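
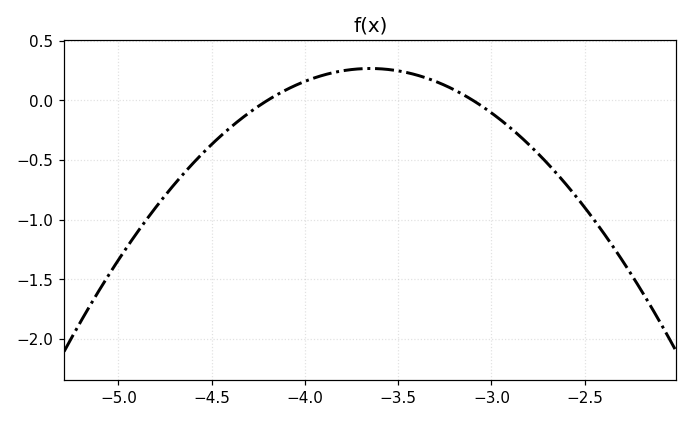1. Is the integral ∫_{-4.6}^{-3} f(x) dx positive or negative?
positive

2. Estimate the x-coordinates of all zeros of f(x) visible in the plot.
-4.2, -3.1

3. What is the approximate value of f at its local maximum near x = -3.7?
0.25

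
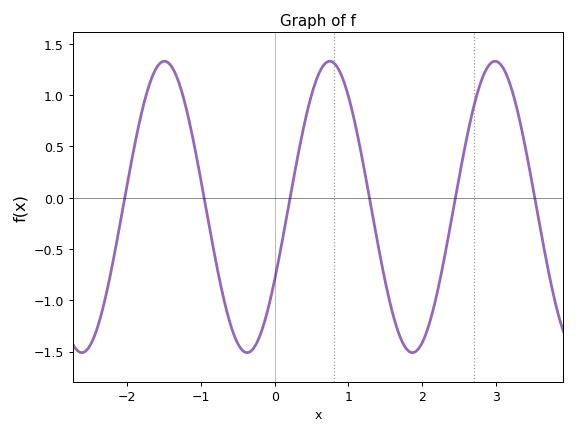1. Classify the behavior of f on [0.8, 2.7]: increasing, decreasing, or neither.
neither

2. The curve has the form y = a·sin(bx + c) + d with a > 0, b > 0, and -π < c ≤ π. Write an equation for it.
y = 1.42sin(2.8x - 0.52) - 0.09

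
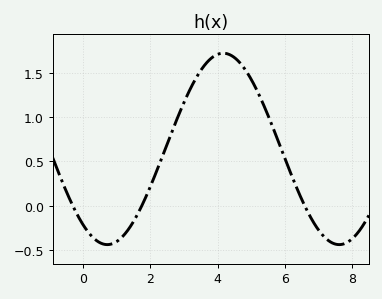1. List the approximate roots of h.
-0.314, 1.74, 6.59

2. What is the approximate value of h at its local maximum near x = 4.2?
1.72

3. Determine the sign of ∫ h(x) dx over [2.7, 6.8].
positive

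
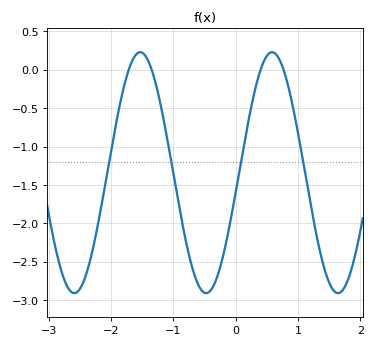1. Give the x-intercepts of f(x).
-1.7, -1.3, 0.4, 0.8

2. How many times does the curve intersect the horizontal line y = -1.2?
4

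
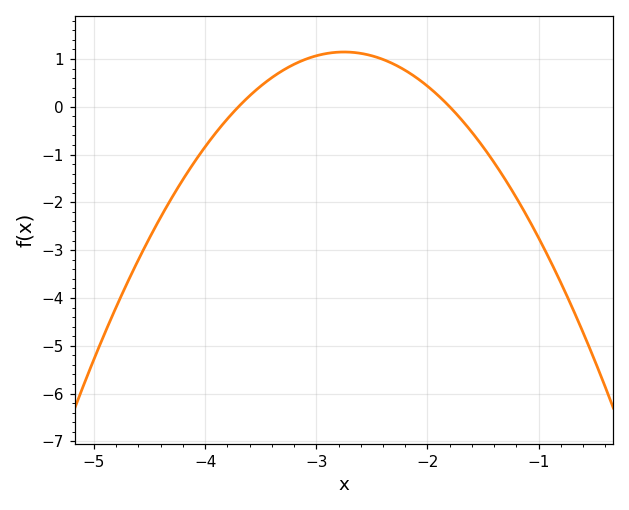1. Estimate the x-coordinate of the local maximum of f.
-2.8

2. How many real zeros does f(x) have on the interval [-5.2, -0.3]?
2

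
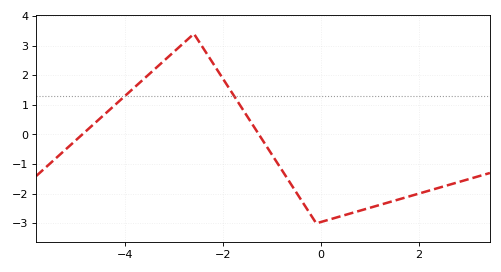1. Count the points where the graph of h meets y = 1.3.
2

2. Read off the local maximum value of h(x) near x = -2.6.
3.4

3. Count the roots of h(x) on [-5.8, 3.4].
2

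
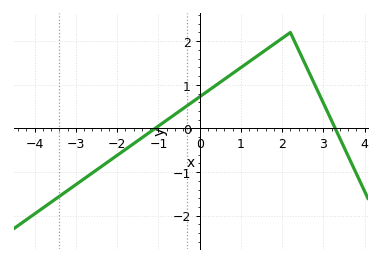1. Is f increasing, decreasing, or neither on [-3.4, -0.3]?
increasing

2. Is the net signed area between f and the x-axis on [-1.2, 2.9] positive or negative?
positive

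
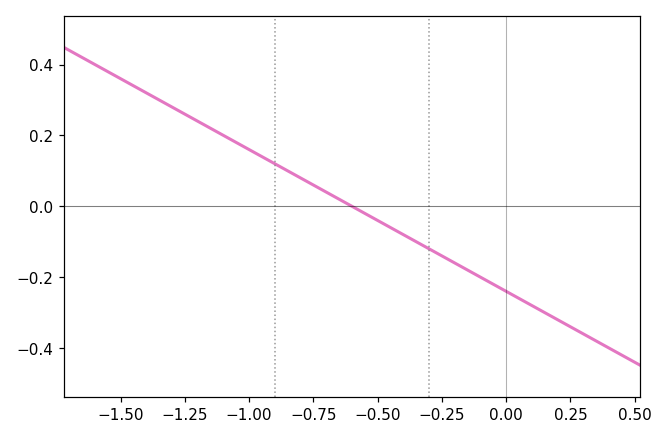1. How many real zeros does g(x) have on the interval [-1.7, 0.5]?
1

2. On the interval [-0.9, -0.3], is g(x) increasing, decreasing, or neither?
decreasing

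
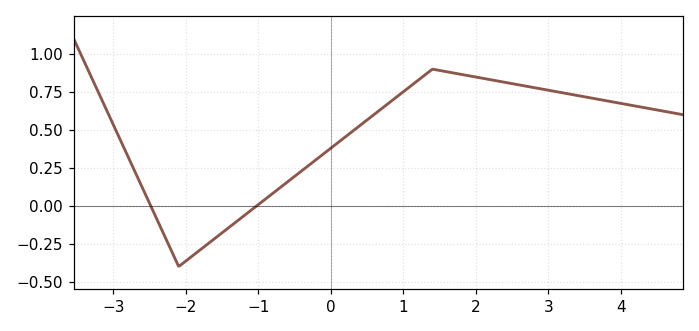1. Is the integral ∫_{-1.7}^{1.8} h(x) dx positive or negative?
positive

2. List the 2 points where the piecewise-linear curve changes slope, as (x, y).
(-2.1, -0.4); (1.4, 0.9)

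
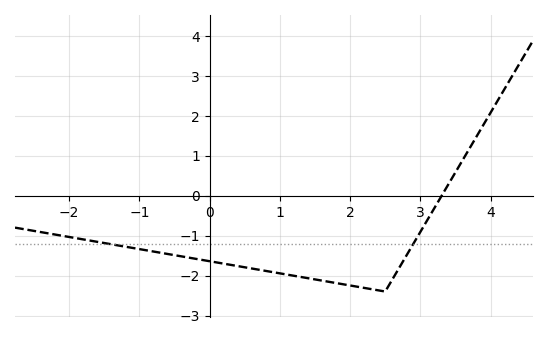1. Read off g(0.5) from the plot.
-1.8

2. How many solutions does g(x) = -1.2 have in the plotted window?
2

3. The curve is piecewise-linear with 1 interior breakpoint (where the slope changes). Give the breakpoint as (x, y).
(2.5, -2.4)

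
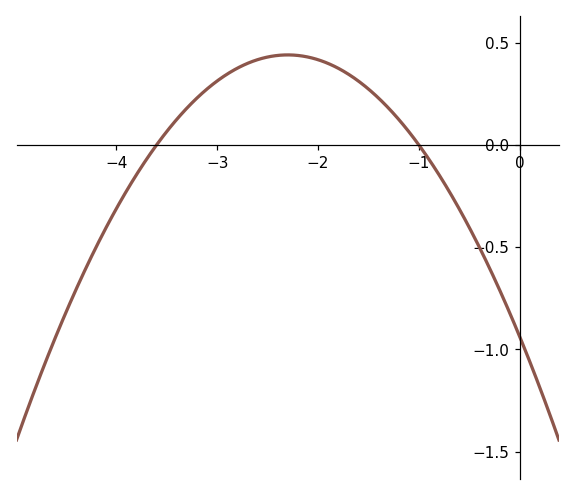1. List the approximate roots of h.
-3.6, -1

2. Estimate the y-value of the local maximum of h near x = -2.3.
0.45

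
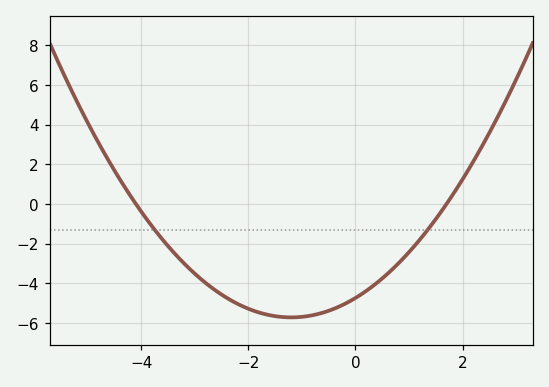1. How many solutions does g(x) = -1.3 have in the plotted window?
2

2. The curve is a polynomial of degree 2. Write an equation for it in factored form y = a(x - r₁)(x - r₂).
y = 0.68(x + 4.1)(x - 1.7)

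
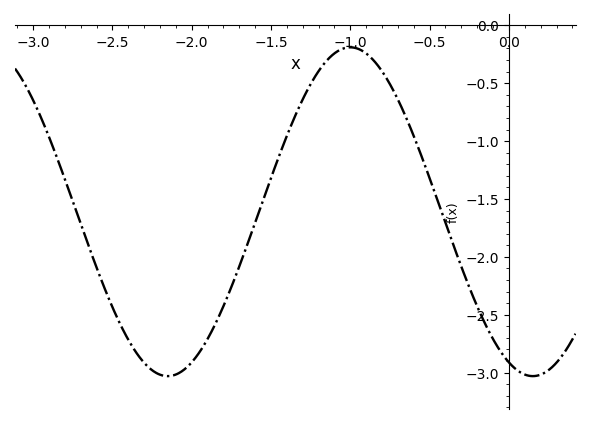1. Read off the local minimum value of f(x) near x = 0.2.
-3.03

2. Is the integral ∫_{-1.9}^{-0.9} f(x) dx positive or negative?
negative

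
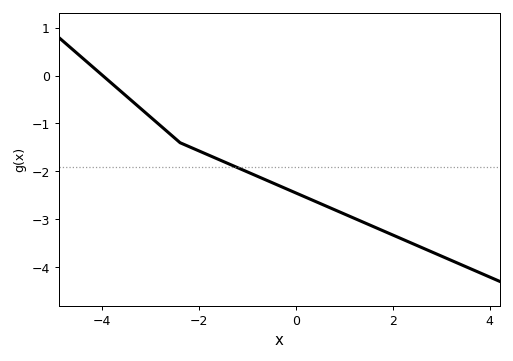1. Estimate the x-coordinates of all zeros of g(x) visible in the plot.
-3.99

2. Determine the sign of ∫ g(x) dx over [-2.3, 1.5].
negative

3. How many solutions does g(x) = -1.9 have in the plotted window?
1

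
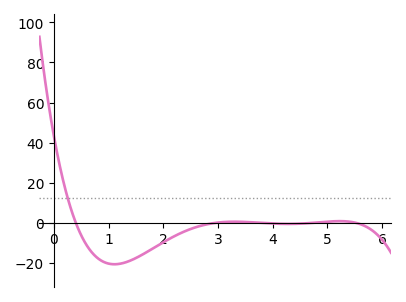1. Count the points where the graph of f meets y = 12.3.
1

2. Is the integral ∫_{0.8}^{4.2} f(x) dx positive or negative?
negative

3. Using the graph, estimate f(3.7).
0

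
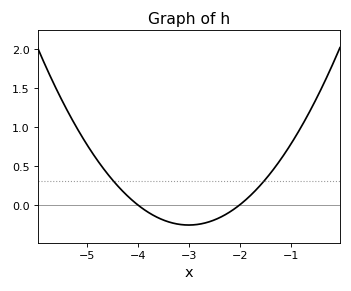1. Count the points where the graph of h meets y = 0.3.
2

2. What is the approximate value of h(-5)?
0.78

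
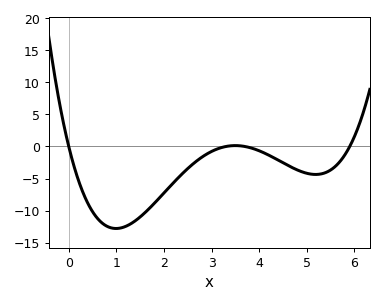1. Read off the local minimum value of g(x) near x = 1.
-13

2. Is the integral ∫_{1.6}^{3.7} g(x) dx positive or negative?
negative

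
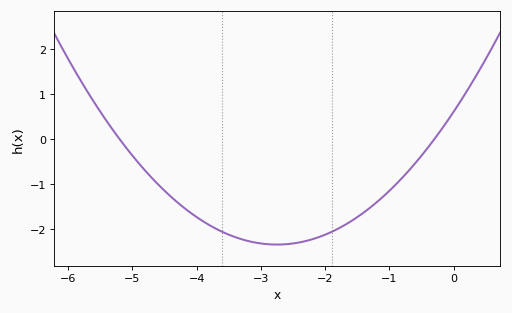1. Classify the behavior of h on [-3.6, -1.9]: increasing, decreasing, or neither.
neither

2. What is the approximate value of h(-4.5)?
-1.1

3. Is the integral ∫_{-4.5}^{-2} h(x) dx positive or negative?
negative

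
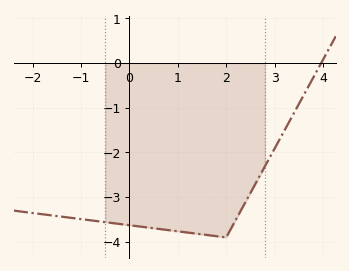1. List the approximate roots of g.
4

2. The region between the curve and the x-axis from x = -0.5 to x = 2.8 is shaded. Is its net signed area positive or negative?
negative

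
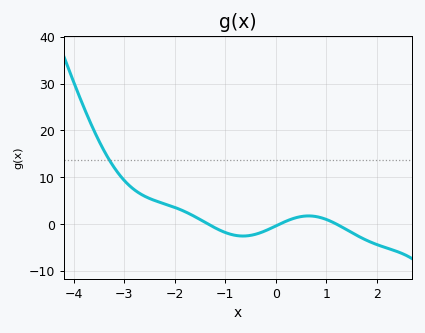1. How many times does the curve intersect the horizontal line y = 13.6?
1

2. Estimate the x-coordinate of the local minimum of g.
-0.65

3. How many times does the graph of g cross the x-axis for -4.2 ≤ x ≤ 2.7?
3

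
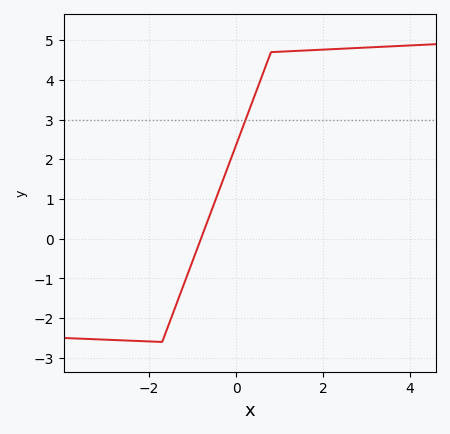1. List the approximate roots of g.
-0.81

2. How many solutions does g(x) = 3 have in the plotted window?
1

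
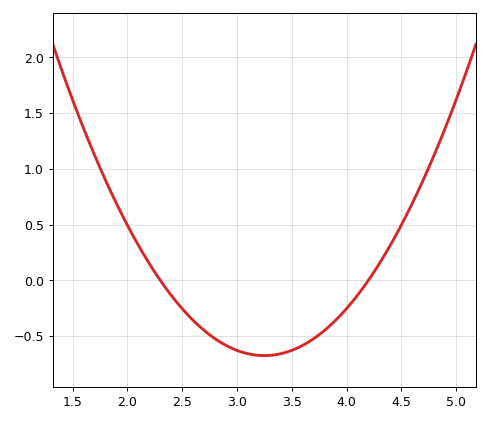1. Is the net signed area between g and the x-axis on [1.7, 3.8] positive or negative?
negative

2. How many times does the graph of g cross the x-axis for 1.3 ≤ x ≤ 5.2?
2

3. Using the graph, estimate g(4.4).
0.3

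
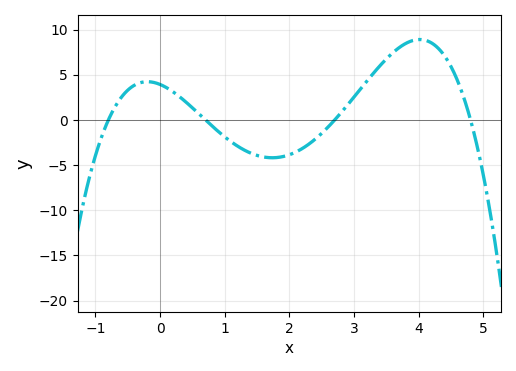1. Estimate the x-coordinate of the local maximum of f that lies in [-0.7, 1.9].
-0.2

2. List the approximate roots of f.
-0.8, 0.7, 2.7, 4.8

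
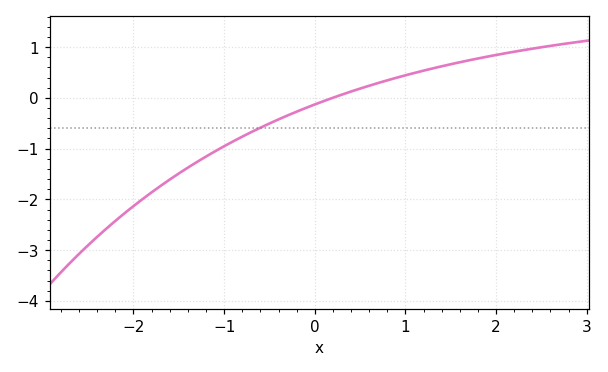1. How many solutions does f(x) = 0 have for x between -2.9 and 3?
1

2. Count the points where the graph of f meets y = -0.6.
1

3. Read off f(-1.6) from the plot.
-1.6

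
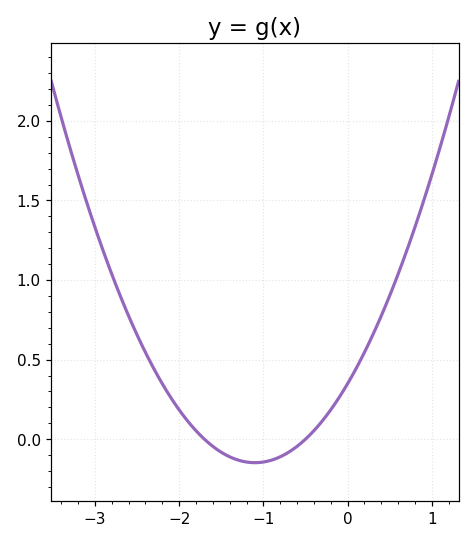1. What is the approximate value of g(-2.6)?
0.75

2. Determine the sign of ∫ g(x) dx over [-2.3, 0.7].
positive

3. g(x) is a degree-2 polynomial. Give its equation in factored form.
y = 0.41(x + 1.7)(x + 0.5)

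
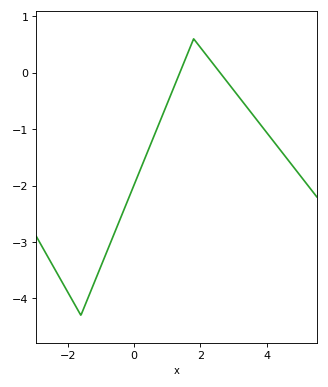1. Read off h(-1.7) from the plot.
-4.2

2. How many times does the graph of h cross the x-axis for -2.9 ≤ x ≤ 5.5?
2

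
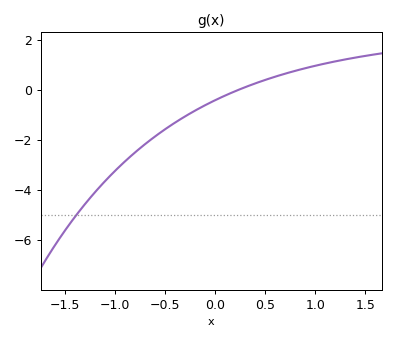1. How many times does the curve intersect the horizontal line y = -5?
1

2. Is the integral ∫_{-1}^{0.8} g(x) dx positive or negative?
negative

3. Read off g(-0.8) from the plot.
-2.51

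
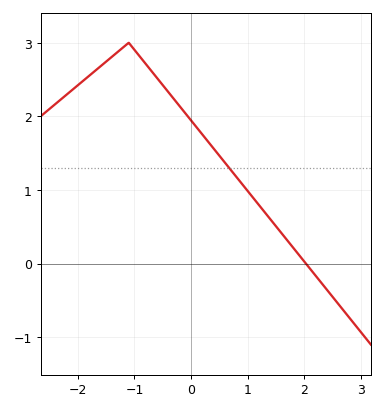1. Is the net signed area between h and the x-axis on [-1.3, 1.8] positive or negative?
positive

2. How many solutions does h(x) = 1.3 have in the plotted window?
1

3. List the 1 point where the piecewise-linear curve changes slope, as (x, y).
(-1.1, 3)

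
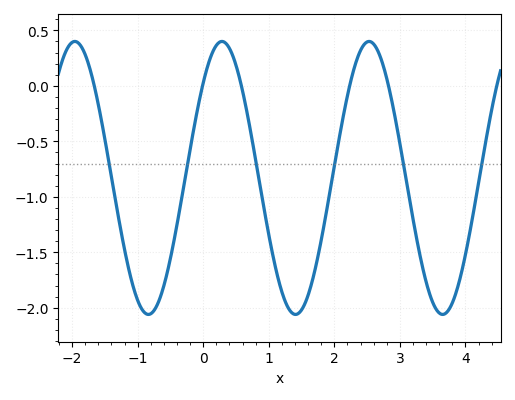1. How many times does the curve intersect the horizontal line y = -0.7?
6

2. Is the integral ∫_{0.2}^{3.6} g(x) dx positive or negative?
negative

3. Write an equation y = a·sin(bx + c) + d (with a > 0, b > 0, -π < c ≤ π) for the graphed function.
y = 1.23sin(2.8x + 0.772) - 0.83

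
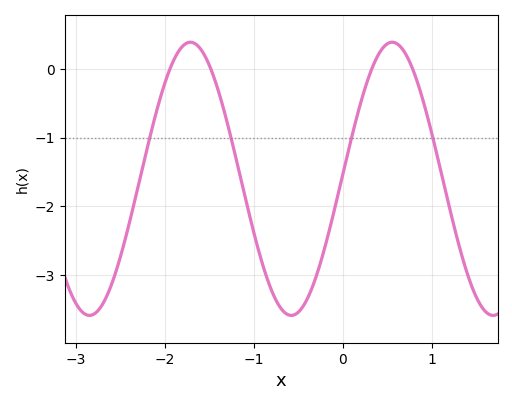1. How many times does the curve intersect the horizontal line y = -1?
4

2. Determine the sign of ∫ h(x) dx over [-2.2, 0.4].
negative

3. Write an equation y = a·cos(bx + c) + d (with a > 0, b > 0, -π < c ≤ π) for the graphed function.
y = 1.99cos(2.8x - 1.5) - 1.6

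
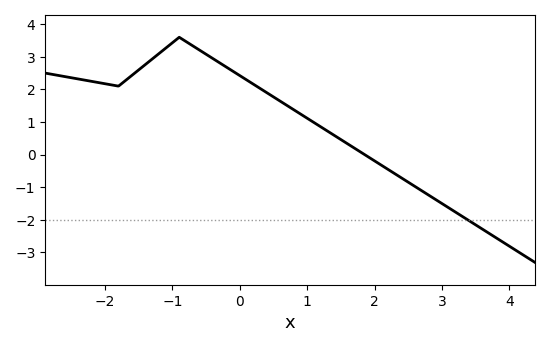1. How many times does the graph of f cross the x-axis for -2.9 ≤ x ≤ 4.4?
1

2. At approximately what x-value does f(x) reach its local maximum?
-0.9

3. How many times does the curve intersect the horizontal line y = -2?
1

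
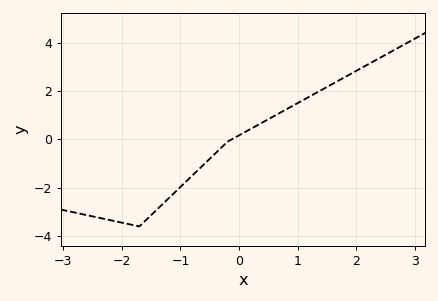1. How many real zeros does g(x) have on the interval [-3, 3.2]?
1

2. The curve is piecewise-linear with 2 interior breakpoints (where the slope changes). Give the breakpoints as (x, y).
(-1.7, -3.6); (-0.2, -0.1)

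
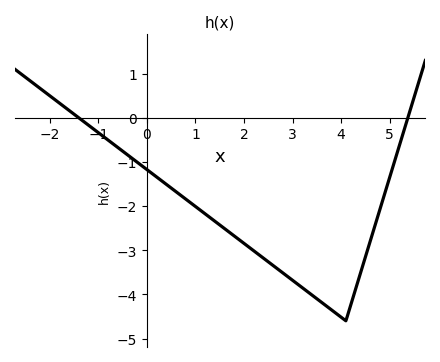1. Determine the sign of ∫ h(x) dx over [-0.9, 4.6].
negative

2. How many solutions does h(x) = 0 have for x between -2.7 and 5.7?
2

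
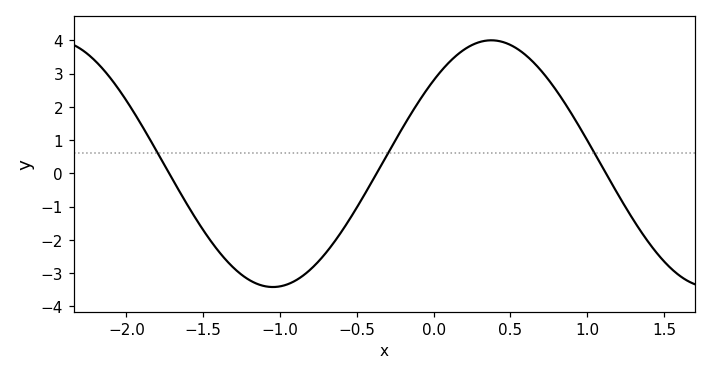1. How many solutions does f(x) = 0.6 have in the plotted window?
3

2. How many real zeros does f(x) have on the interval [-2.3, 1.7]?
3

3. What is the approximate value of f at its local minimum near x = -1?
-3.42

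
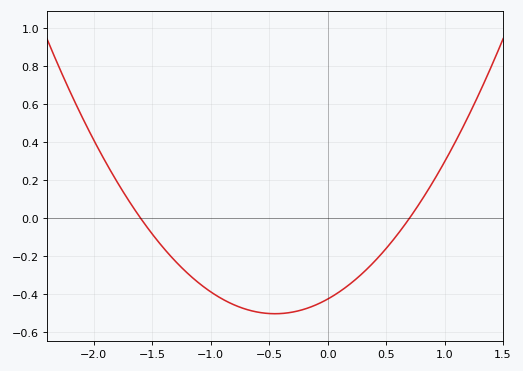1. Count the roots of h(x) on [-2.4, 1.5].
2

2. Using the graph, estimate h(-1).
-0.388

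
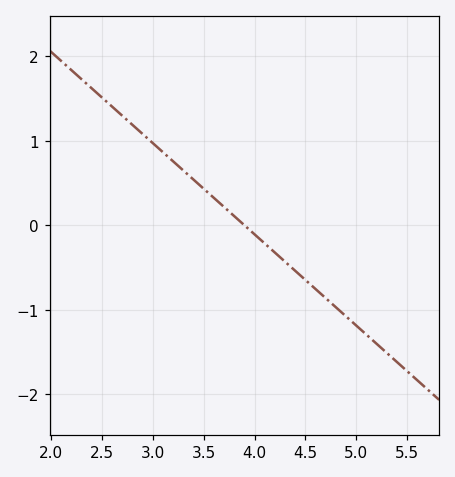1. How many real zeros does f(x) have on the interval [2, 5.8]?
1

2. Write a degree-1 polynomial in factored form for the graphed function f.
y = -1.08(x - 3.9)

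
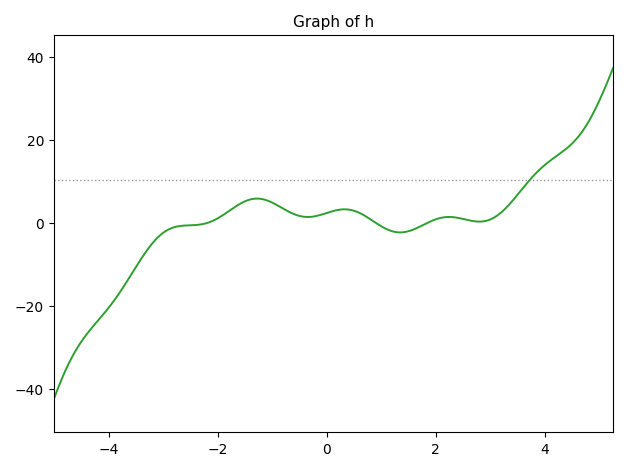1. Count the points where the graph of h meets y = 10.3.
1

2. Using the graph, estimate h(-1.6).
4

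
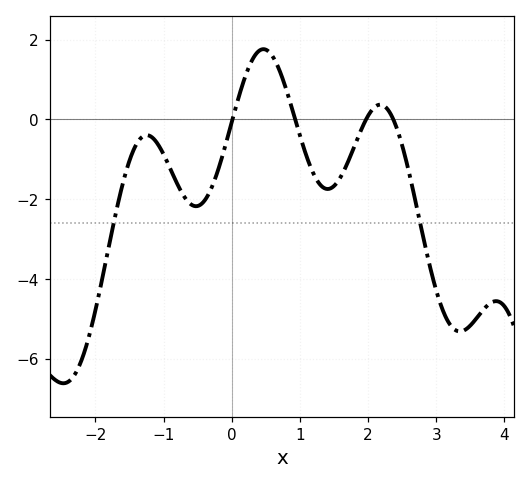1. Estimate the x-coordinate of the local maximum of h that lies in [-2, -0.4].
-1.25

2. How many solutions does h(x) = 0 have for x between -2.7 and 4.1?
4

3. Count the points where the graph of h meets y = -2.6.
2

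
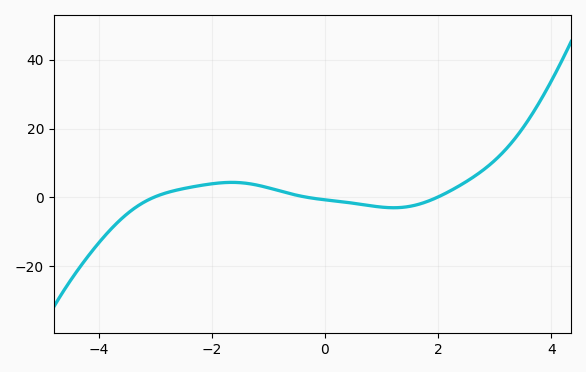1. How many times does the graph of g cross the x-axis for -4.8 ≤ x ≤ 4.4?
3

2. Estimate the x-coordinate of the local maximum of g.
-1.6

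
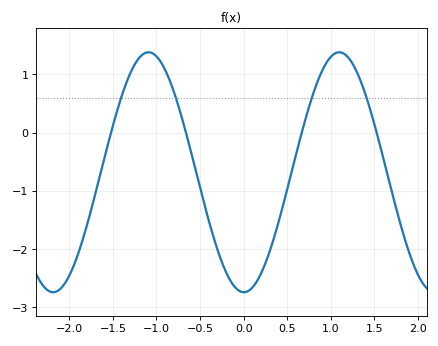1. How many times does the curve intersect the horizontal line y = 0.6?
4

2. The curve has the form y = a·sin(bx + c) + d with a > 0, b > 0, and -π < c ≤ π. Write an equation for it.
y = 2.06sin(2.9x - 1.6) - 0.68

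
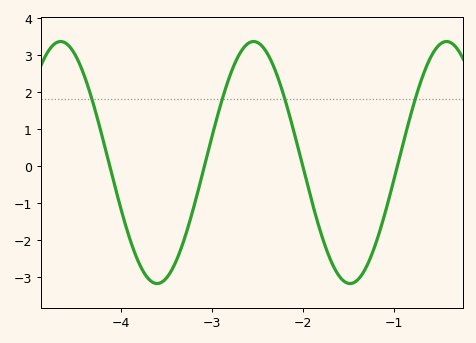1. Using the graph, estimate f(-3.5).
-3.03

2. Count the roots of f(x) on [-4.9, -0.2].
4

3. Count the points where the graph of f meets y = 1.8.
4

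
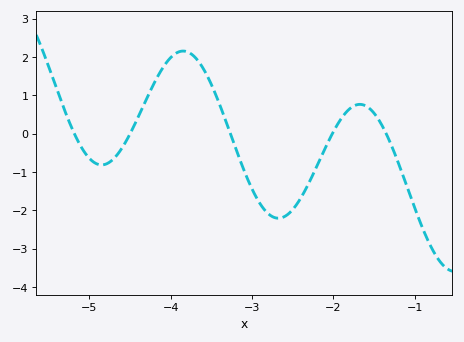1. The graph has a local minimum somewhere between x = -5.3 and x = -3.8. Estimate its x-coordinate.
-4.8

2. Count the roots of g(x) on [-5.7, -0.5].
5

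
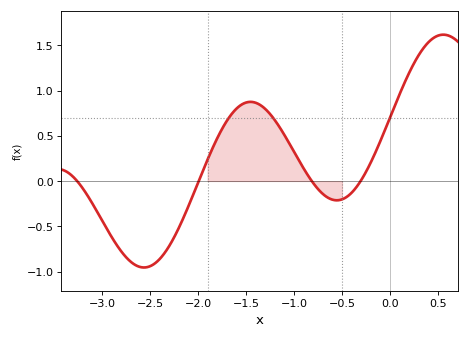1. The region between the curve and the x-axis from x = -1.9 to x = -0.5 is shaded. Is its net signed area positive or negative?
positive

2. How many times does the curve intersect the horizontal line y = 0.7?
3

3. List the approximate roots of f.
-3.26, -1.99, -0.815, -0.307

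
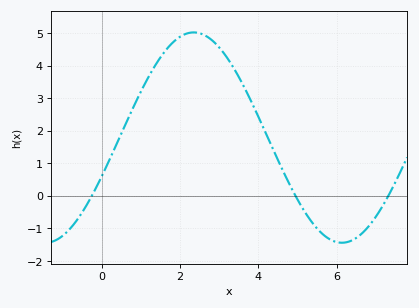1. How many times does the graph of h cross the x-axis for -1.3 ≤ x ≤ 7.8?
3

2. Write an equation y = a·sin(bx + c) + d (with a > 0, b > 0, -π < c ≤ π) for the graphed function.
y = 3.23sin(0.83x - 0.382) + 1.79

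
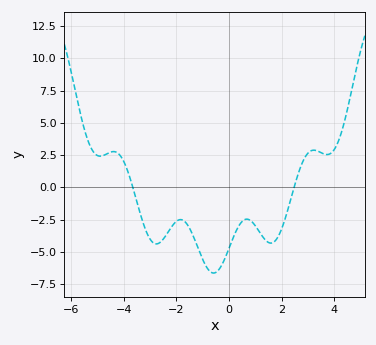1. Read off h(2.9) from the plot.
2.5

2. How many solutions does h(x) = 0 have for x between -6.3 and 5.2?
2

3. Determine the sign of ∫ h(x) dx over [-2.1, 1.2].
negative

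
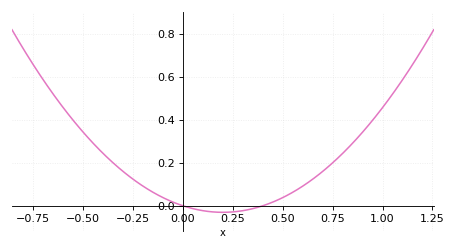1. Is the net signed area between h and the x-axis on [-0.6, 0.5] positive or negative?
positive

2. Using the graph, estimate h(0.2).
-0.03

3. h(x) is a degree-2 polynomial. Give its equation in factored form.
y = 0.76(x - 0)(x - 0.4)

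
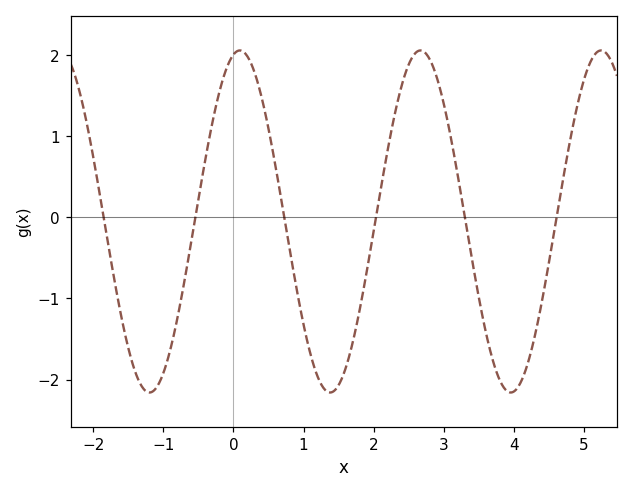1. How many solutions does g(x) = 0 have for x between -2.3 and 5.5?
6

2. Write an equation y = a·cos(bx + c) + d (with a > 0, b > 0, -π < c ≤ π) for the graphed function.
y = 2.11cos(2.44x - 0.222) - 0.05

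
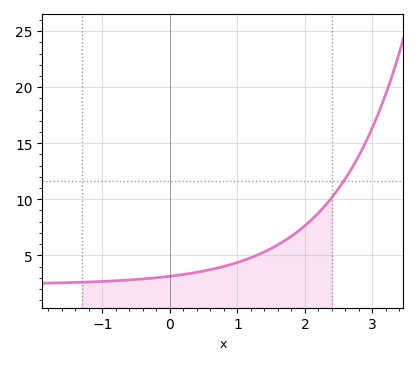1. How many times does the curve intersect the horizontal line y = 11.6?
1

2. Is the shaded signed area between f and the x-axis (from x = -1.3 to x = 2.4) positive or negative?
positive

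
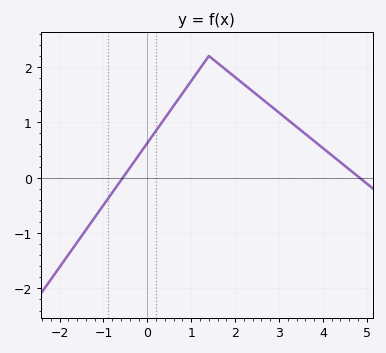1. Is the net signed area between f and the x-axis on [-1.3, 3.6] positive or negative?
positive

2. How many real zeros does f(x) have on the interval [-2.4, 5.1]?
2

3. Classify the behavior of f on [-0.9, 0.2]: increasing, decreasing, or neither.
increasing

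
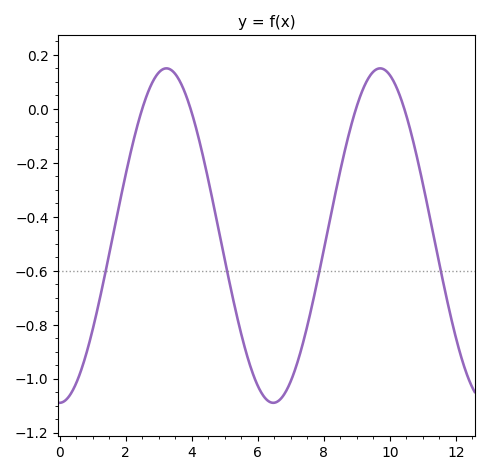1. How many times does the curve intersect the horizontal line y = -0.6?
4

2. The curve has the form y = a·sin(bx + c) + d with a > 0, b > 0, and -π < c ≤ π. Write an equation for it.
y = 0.62sin(0.97x - 1.56) - 0.47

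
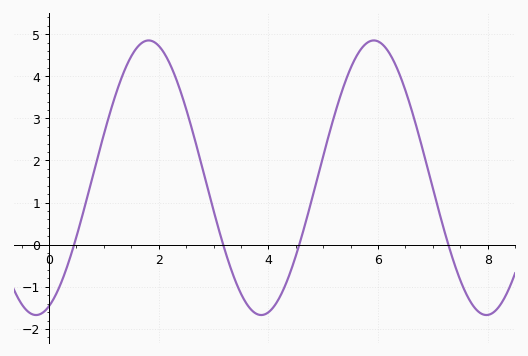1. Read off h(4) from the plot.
-1.61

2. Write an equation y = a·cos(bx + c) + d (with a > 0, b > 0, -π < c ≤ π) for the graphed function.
y = 3.26cos(1.53x - 2.78) + 1.59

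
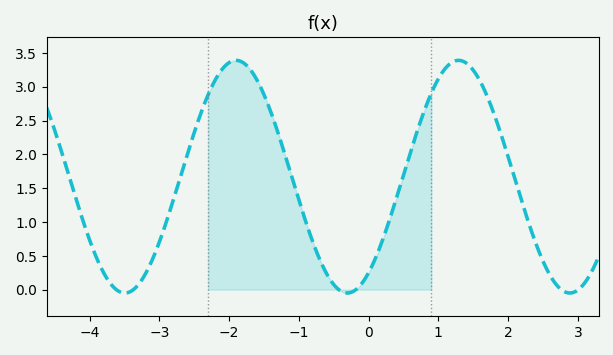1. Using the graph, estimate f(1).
3.1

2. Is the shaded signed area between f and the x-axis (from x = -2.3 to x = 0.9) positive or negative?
positive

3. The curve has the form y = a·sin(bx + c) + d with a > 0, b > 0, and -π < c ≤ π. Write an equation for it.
y = 1.72sin(2x - 0.97) + 1.67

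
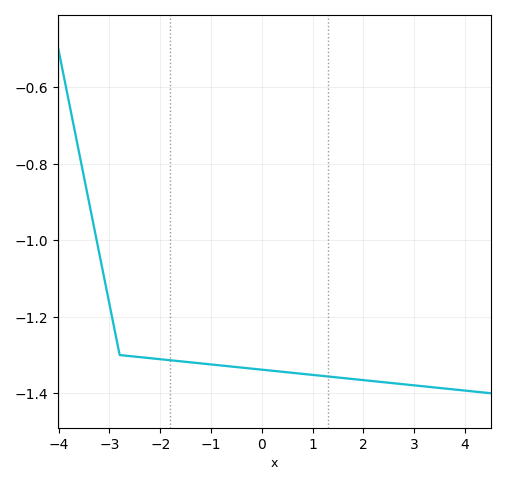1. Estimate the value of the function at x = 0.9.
-1.36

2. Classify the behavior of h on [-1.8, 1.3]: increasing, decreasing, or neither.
decreasing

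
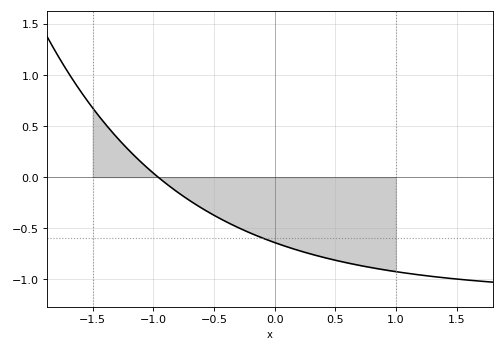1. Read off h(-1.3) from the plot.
0.388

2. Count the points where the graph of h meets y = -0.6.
1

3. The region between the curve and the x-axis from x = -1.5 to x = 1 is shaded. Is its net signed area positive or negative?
negative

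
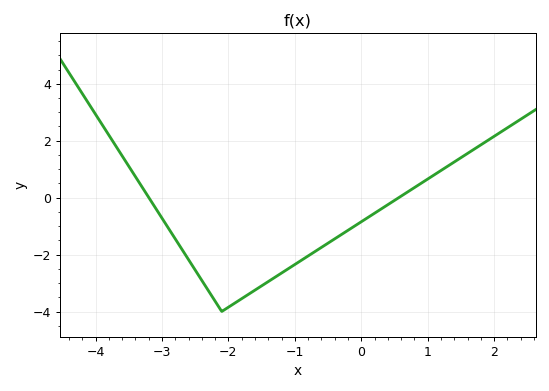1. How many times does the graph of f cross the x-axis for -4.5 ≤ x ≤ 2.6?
2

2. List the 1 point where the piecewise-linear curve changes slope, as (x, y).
(-2.1, -4)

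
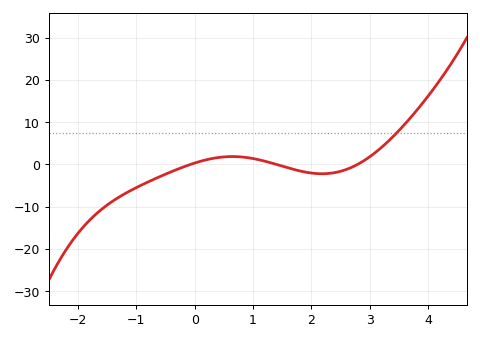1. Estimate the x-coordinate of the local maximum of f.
0.6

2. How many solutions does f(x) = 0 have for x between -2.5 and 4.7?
3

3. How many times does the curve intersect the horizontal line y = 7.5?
1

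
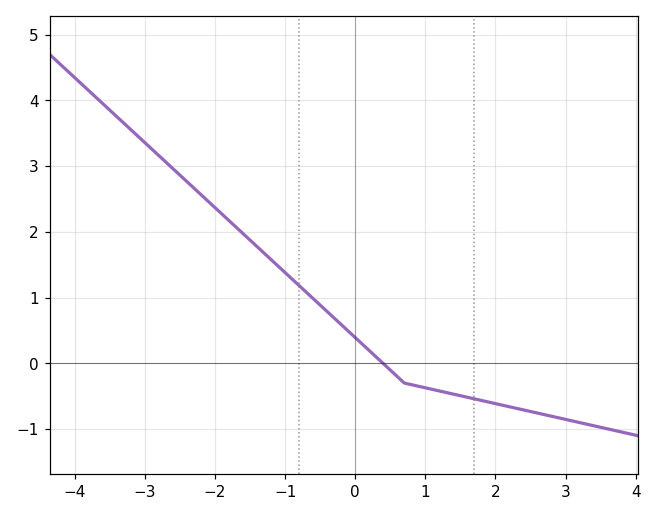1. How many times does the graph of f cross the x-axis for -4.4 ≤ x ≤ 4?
1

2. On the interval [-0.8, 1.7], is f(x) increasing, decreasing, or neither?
decreasing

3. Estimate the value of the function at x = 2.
-0.612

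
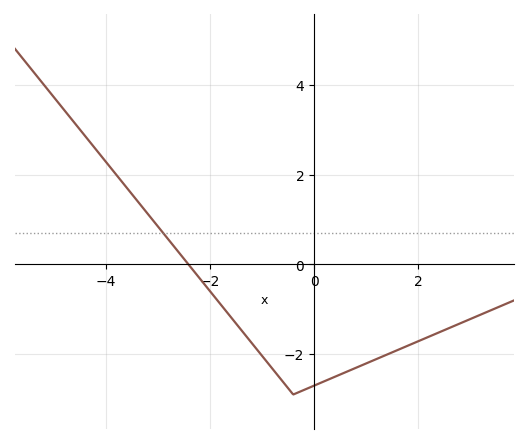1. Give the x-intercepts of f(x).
-2.4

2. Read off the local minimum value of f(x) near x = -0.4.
-2.8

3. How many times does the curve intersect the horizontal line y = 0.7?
1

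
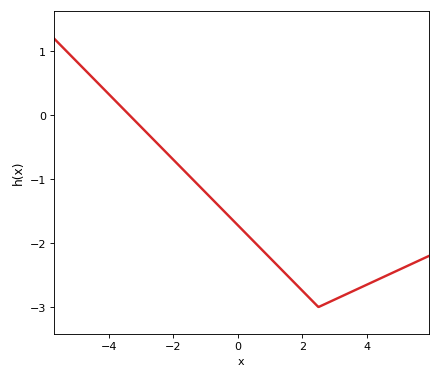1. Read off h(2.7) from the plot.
-3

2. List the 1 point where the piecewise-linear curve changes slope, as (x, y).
(2.5, -3)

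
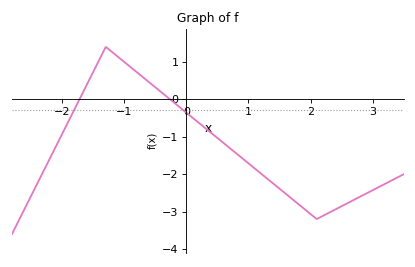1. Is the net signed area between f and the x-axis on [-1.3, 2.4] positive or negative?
negative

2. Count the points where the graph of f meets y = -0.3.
2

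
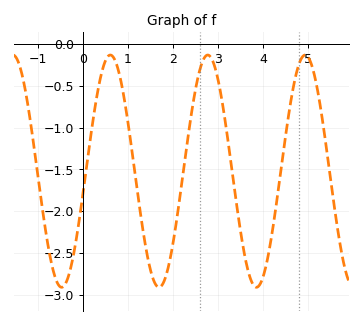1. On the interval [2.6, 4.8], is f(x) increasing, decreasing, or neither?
neither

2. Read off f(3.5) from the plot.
-2.25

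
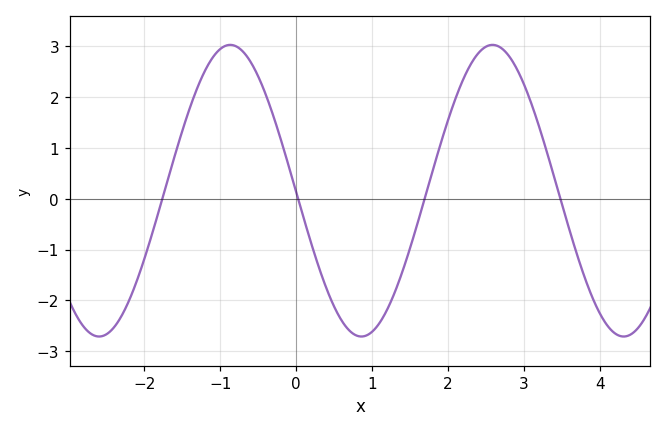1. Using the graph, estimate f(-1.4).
1.79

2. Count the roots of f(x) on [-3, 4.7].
4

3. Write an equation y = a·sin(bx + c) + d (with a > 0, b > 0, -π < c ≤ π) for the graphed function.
y = 2.87sin(1.82x - 3.13) + 0.16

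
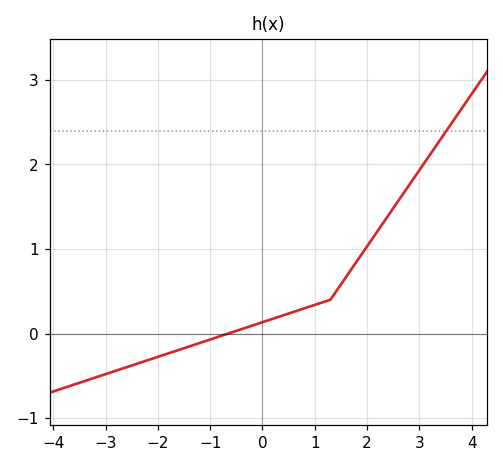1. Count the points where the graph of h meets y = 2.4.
1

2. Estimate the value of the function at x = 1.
0.3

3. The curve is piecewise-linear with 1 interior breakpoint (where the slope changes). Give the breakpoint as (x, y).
(1.3, 0.4)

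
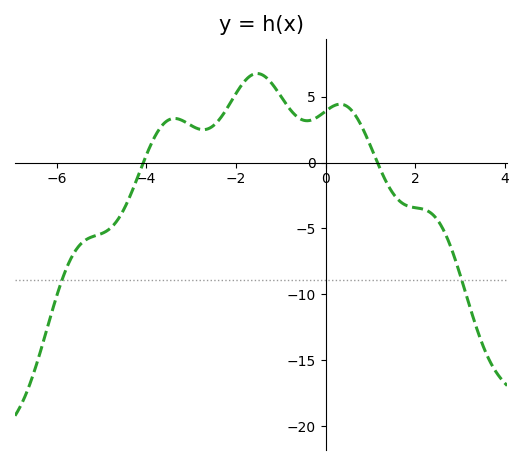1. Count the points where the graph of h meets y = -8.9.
2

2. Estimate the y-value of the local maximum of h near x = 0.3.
4.5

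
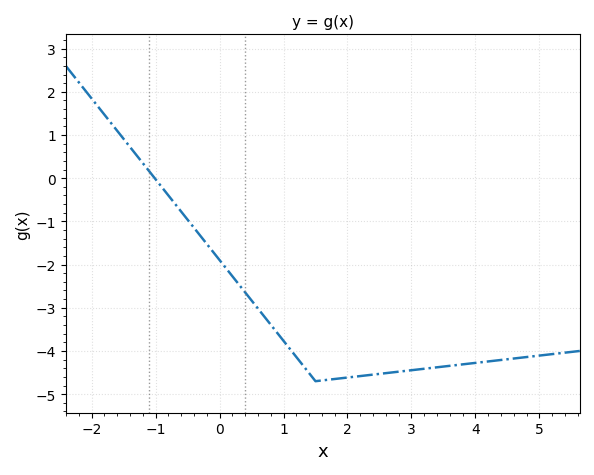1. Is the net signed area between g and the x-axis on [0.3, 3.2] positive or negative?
negative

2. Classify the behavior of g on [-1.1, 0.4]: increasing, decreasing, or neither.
decreasing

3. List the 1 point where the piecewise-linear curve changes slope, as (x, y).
(1.5, -4.7)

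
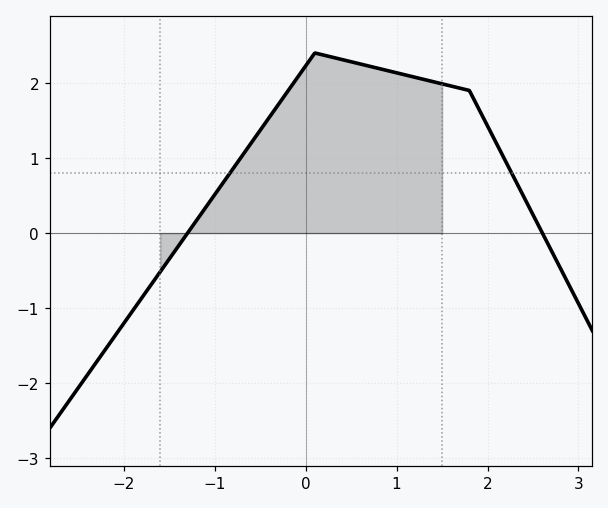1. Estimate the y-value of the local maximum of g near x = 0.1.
2.4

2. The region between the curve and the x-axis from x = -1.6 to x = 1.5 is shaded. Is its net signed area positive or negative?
positive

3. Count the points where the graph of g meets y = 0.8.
2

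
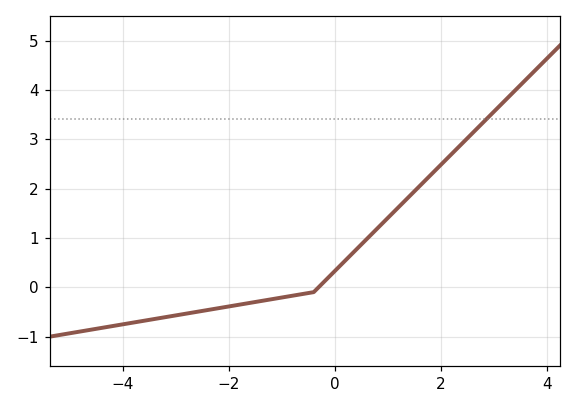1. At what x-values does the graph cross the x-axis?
-0.307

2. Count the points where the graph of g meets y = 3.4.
1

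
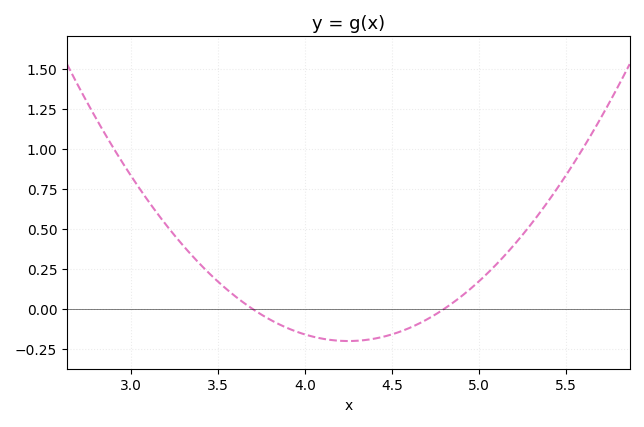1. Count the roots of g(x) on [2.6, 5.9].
2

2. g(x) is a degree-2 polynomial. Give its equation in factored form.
y = 0.66(x - 3.7)(x - 4.8)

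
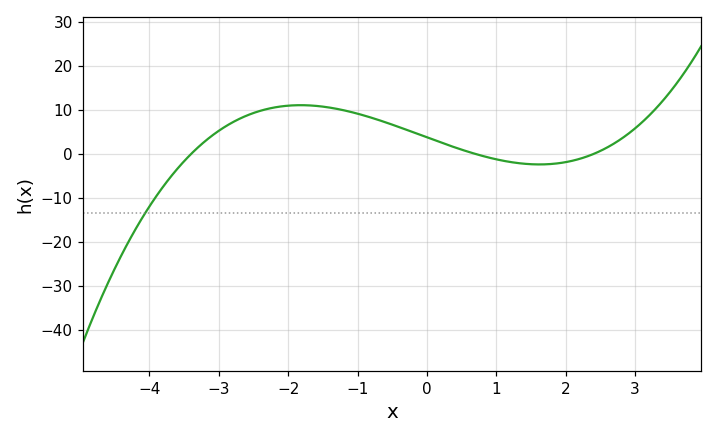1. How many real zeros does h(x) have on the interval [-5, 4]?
3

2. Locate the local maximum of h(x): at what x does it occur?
-1.82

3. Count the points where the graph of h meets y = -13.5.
1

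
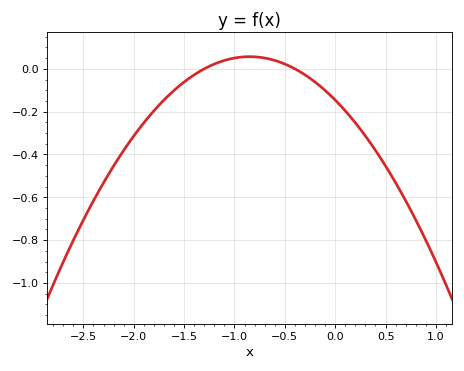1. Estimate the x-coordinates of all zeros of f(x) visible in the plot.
-1.3, -0.4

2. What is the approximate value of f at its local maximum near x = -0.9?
0.057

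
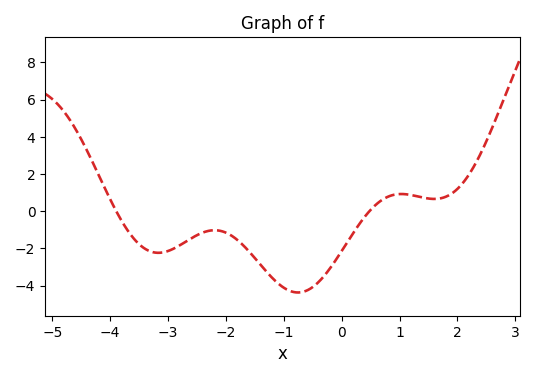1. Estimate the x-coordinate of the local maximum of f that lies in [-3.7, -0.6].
-2.2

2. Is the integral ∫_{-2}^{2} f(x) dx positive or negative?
negative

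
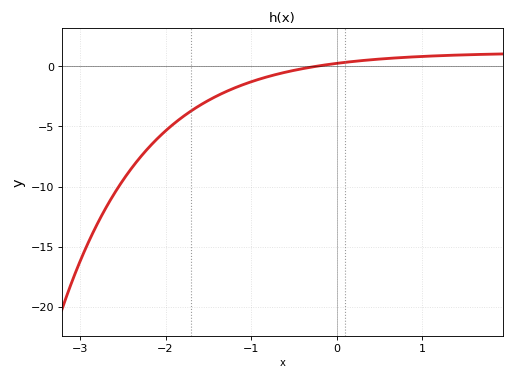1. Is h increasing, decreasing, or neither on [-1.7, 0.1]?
increasing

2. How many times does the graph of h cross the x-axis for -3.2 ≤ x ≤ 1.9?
1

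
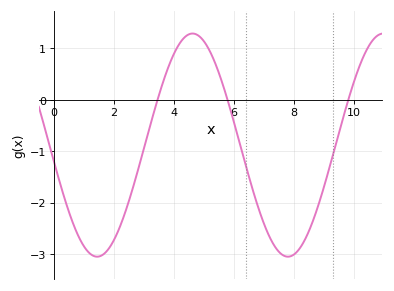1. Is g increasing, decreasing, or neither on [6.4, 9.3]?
neither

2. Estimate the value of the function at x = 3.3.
-0.309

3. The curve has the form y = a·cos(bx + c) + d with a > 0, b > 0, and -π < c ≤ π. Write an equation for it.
y = 2.17cos(0.99x + 1.71) - 0.88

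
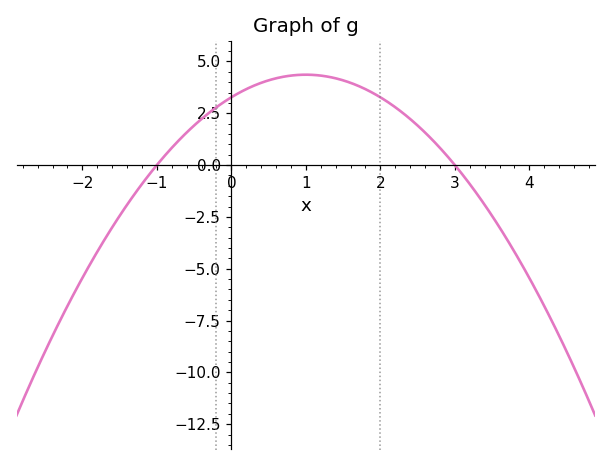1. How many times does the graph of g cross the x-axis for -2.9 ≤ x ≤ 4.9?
2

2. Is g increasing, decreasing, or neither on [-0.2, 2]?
neither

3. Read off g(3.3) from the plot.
-1.41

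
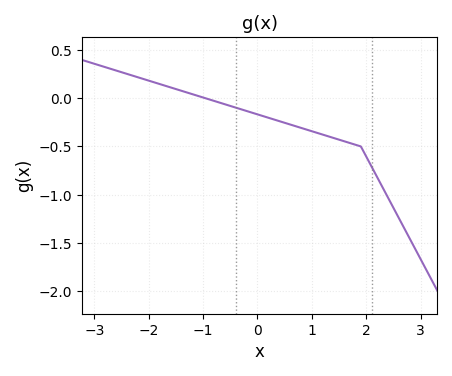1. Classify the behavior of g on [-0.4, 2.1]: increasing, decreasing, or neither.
decreasing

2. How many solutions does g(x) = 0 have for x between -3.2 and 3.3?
1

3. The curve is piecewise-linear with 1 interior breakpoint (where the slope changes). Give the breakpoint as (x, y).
(1.9, -0.5)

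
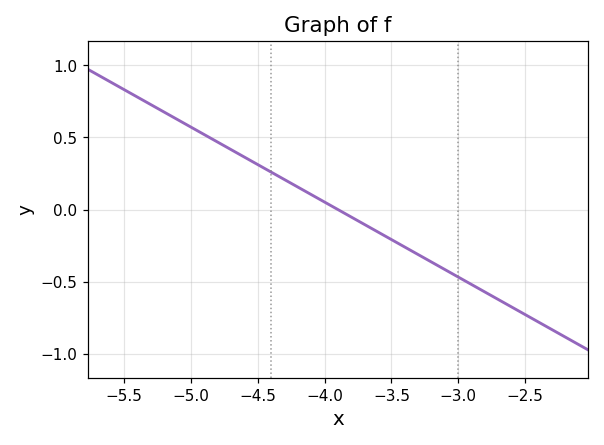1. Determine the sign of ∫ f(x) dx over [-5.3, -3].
positive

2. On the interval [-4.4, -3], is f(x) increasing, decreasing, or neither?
decreasing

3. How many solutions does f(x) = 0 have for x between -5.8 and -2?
1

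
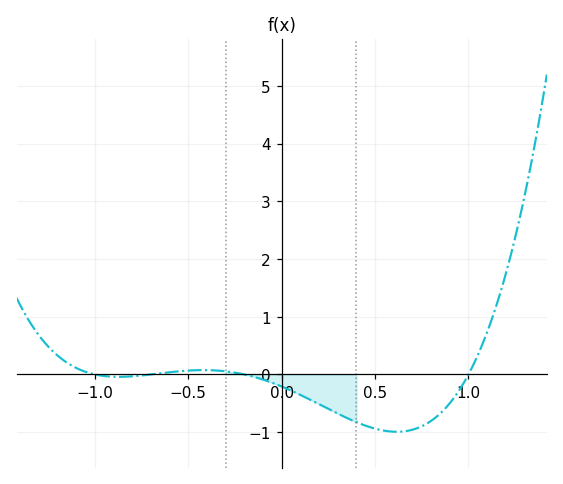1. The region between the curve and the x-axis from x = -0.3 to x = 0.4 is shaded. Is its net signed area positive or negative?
negative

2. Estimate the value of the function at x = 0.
-0.2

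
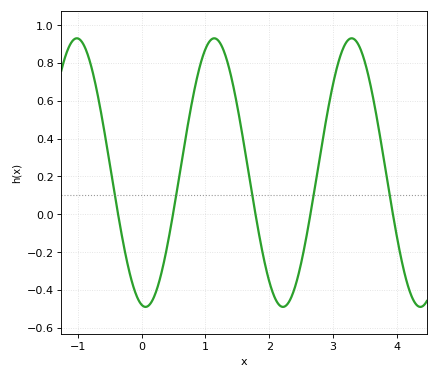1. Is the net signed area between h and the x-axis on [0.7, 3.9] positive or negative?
positive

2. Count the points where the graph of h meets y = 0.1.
5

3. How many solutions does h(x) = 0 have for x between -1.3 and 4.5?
5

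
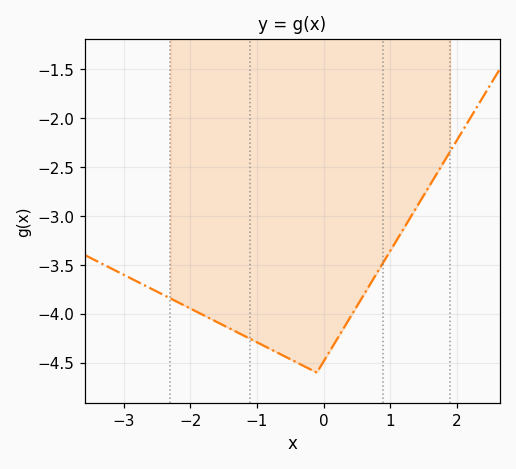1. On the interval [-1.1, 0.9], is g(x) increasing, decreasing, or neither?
neither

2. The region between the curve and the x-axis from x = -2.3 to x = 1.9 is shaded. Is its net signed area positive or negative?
negative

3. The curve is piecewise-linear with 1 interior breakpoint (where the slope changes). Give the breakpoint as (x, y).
(-0.1, -4.6)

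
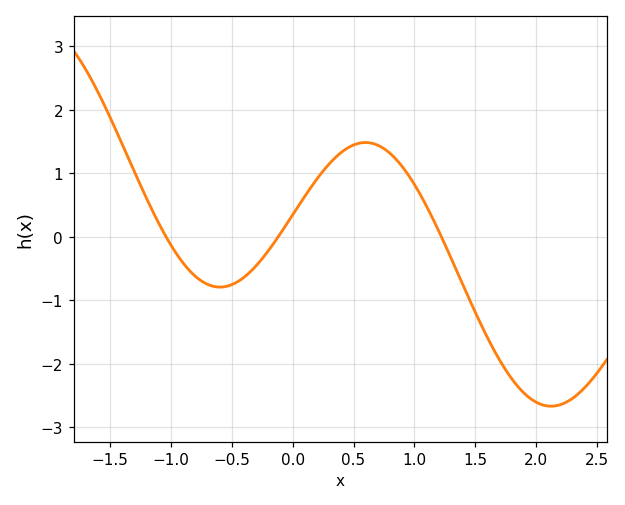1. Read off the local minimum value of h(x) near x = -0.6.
-0.794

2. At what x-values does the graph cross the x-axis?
-1.04, -0.118, 1.22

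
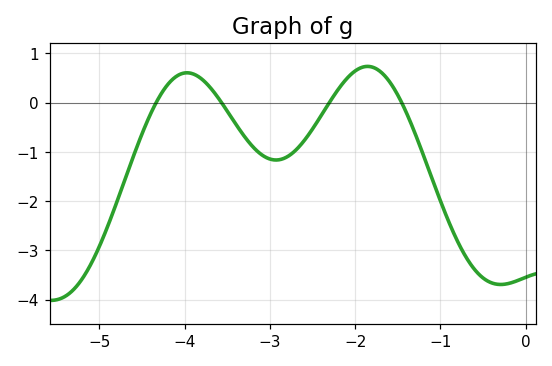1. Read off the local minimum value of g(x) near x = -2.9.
-1.16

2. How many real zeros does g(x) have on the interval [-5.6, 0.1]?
4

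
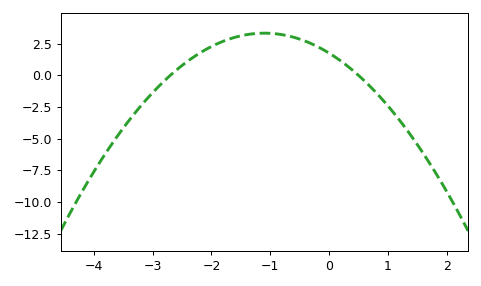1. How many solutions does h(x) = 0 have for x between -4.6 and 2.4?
2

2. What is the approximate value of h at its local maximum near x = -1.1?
3.4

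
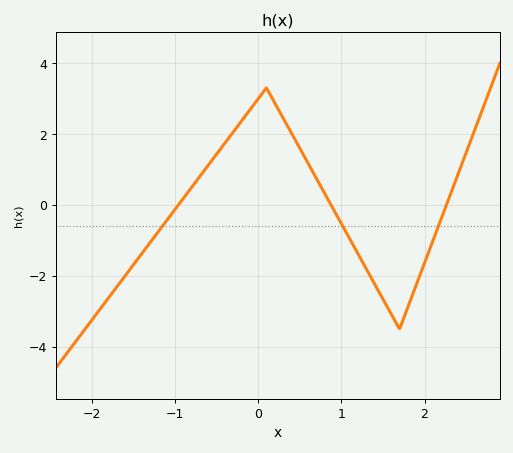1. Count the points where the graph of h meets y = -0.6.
3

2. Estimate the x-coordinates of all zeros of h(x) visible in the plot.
-0.959, 0.876, 2.26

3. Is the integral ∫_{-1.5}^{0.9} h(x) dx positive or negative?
positive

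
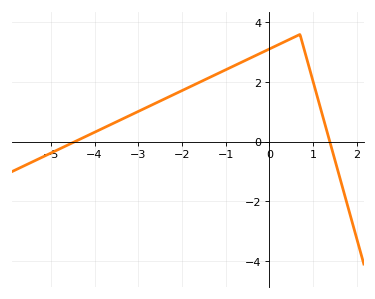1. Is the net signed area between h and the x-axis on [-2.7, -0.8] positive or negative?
positive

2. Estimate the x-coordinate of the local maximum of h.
0.699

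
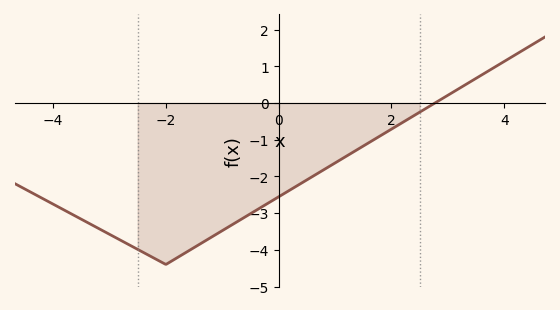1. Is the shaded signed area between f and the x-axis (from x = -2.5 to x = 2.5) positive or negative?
negative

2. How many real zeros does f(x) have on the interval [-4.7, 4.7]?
1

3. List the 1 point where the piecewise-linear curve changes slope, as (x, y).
(-2, -4.4)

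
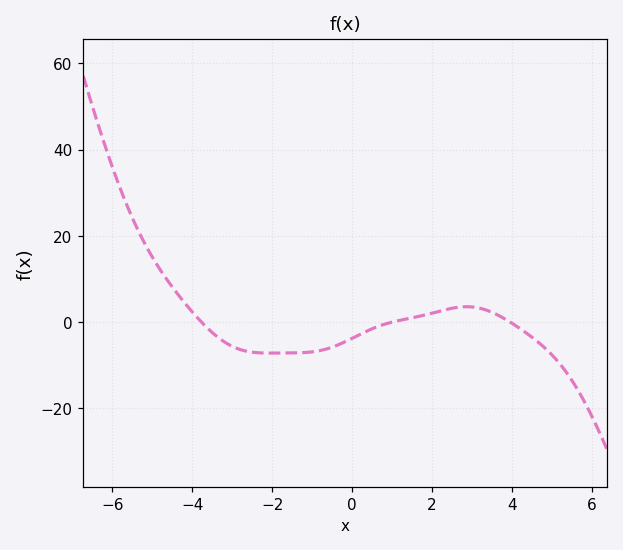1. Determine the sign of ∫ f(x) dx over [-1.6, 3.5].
negative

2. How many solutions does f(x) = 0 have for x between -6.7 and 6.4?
3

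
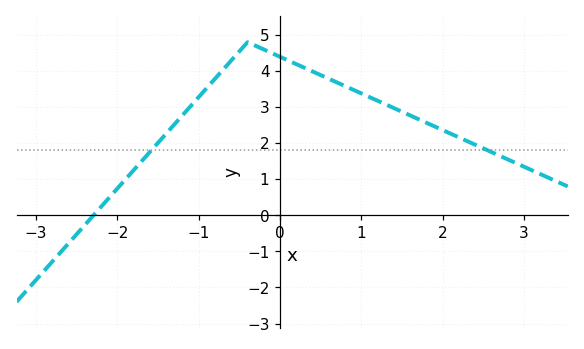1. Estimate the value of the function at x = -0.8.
3.79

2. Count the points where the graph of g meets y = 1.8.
2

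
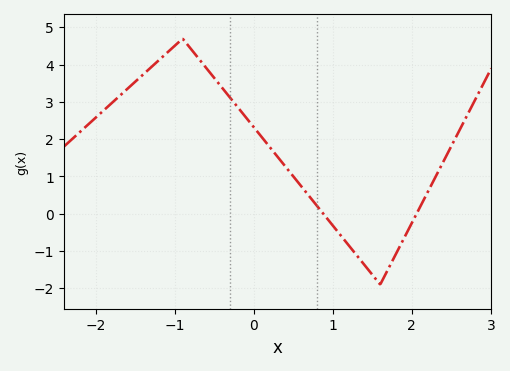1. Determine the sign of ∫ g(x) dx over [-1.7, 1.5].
positive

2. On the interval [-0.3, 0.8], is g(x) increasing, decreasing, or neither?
decreasing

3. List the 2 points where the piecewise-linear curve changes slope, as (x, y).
(-0.9, 4.7); (1.6, -1.9)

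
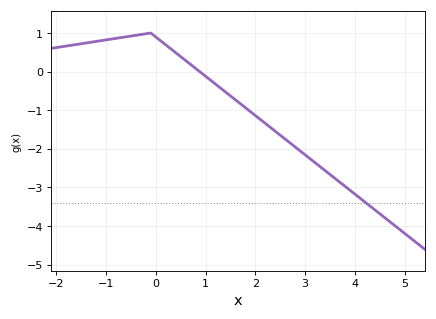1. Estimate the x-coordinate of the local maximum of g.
-0.1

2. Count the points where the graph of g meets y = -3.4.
1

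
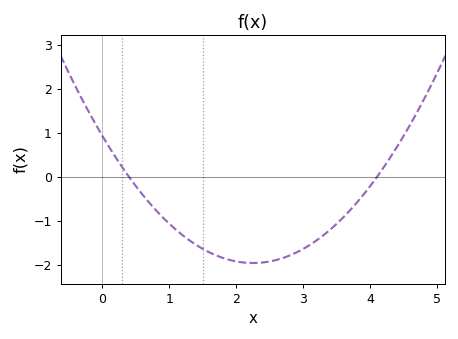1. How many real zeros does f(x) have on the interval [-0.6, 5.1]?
2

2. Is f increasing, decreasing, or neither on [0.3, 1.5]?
decreasing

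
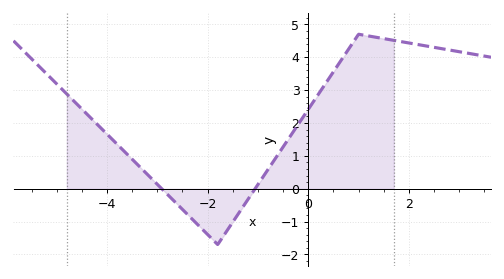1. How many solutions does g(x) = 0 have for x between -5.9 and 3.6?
2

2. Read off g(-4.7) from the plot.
2.7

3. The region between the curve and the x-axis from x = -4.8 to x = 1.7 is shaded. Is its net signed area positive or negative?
positive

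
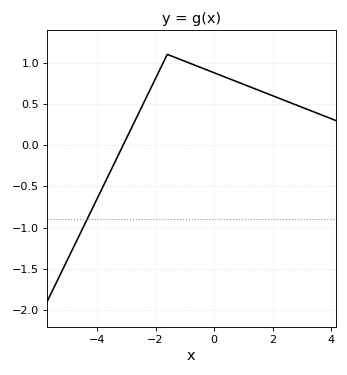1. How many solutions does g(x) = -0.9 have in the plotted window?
1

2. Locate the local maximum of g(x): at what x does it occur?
-1.6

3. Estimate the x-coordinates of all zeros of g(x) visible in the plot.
-3.11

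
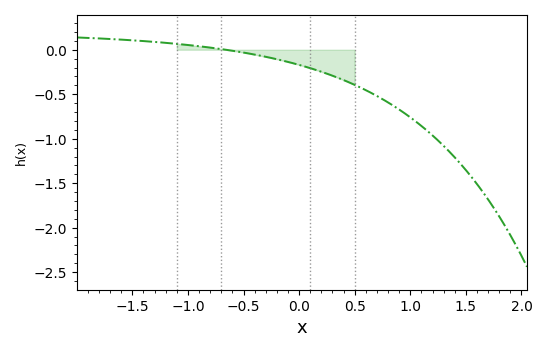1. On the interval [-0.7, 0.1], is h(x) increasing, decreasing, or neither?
decreasing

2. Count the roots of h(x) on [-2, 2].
1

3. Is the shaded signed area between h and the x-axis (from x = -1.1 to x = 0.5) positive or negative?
negative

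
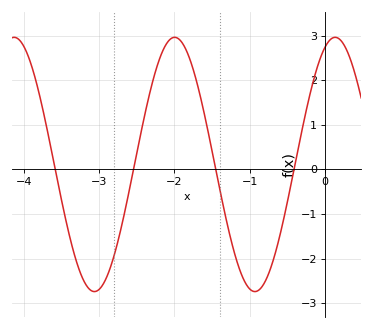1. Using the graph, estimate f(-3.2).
-2.52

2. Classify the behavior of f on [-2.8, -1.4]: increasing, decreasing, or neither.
neither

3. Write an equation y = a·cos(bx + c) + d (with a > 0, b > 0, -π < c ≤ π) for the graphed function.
y = 2.85cos(2.94x - 0.41) + 0.11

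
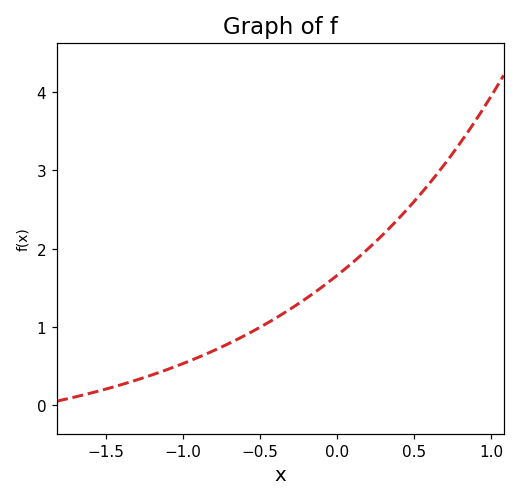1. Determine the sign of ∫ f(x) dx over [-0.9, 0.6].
positive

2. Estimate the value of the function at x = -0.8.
0.7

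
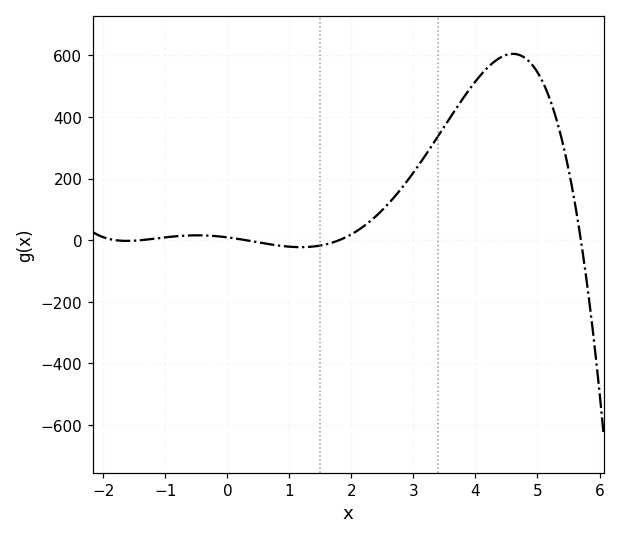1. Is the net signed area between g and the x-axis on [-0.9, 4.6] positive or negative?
positive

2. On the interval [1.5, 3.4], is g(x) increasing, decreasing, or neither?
increasing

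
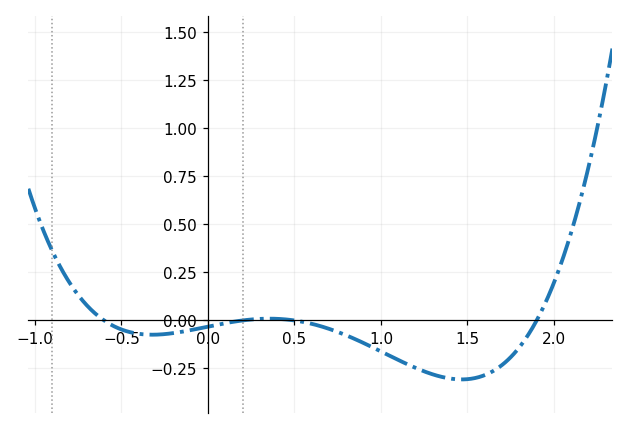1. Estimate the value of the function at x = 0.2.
0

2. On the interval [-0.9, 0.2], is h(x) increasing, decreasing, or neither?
neither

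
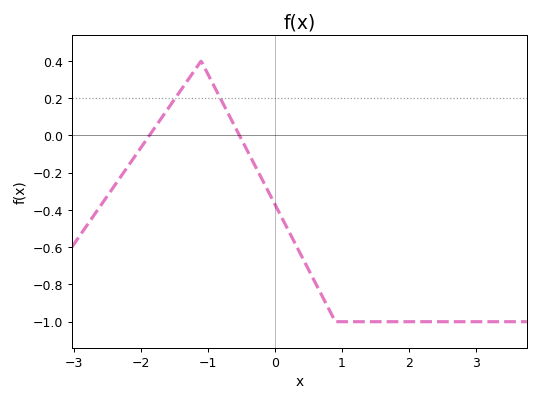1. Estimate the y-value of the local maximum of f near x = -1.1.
0.399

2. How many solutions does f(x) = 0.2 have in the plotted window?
2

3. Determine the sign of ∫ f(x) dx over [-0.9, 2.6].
negative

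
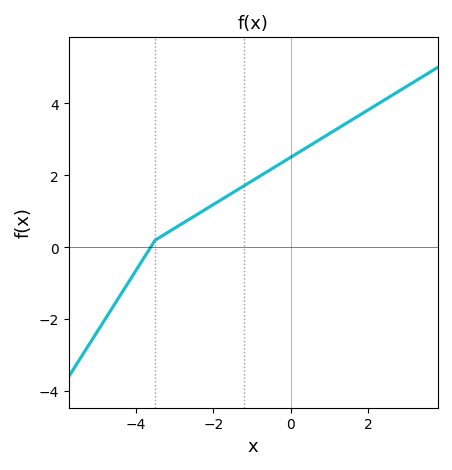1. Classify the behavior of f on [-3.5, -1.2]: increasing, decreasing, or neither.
increasing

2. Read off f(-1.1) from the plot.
1.8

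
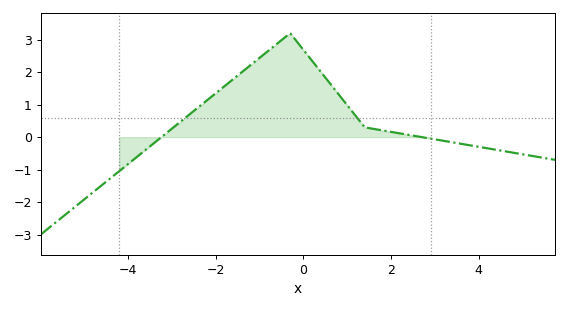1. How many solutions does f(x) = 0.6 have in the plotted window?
2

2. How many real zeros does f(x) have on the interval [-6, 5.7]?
2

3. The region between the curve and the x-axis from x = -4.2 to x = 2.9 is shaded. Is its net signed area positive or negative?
positive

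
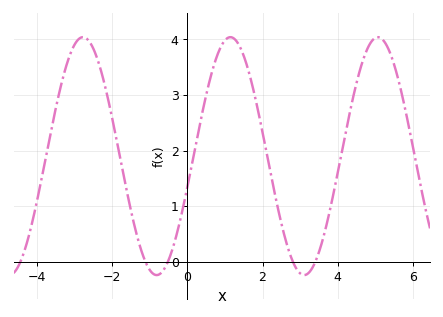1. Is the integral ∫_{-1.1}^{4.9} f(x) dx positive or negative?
positive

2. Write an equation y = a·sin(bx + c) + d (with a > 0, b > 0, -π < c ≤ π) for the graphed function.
y = 2.14sin(1.6x - 0.26) + 1.9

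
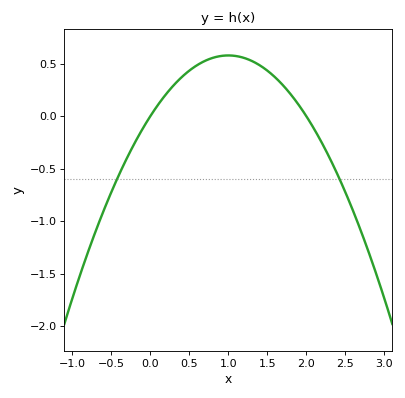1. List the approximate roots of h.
0, 2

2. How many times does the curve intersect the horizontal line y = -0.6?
2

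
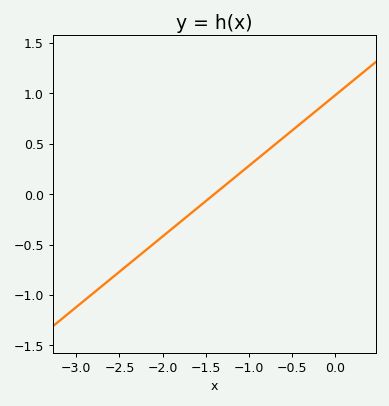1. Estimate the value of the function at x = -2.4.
-0.7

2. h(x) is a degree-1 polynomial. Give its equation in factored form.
y = 0.7(x + 1.4)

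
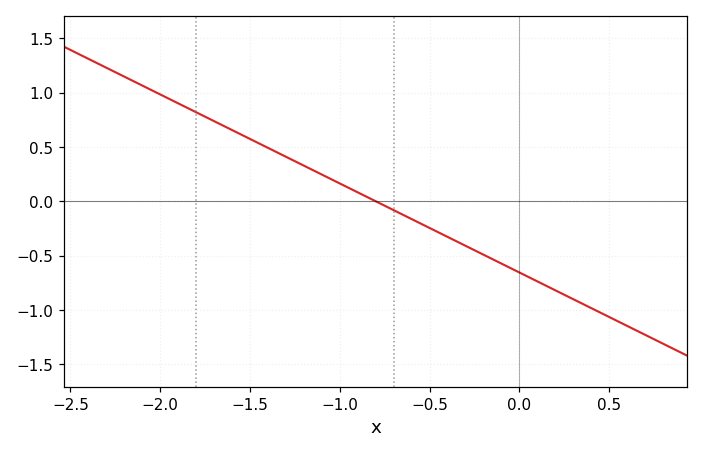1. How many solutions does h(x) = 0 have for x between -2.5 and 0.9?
1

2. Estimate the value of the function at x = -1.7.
0.75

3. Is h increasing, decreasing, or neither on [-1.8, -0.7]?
decreasing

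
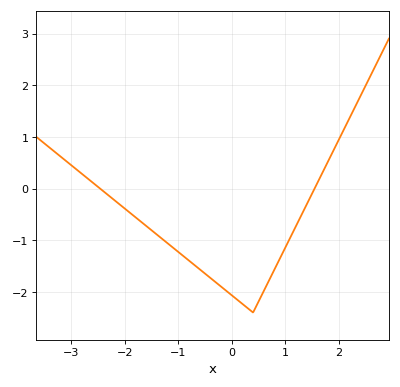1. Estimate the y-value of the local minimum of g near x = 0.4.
-2.4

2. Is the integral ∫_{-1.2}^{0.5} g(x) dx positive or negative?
negative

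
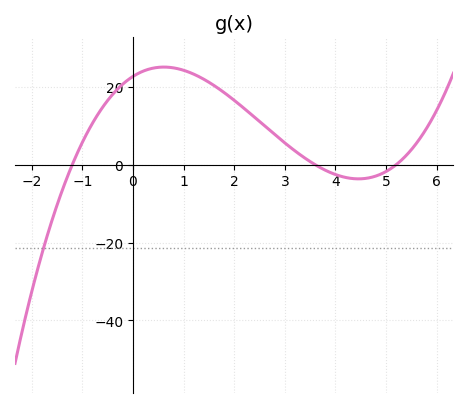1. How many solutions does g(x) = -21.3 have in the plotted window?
1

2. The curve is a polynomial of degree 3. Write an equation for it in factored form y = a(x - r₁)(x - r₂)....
y = 1.01(x + 1.2)(x - 3.6)(x - 5.2)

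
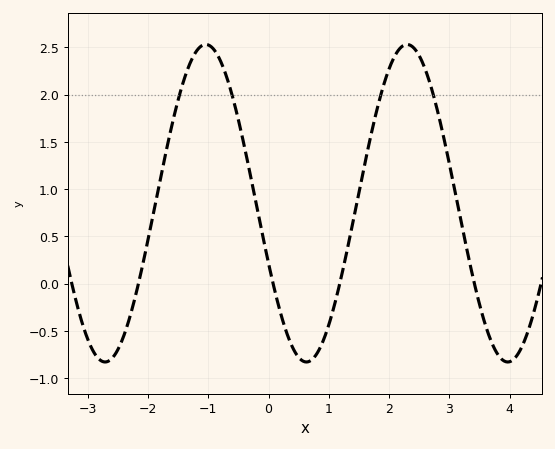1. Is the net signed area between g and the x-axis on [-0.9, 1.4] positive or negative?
positive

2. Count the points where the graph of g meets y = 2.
4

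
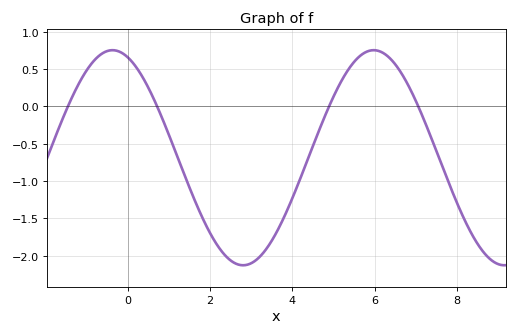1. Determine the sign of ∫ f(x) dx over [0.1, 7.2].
negative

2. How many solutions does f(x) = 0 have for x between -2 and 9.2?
4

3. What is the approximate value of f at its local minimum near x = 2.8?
-2.15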